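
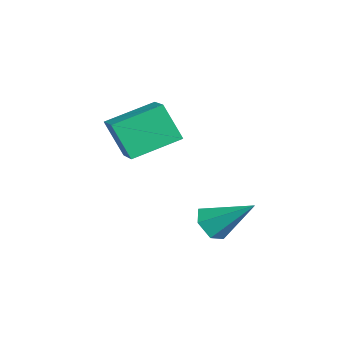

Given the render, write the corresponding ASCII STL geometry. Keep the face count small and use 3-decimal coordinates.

solid 
facet normal -0.939 -0.062 -0.339
outer loop
vertex -2.785 -3.308 -1.012
vertex -3.168 -1.332 -0.315
vertex -2.264 -2.657 -2.573
endloop
endfacet
facet normal 0.179 -0.928 -0.327
outer loop
vertex -0.912 -2.568 -2.085
vertex -2.785 -3.308 -1.012
vertex -2.264 -2.657 -2.573
endloop
endfacet
facet normal -0.939 -0.062 -0.339
outer loop
vertex -2.264 -2.657 -2.573
vertex -3.168 -1.332 -0.315
vertex -2.646 -0.681 -1.877
endloop
endfacet
facet normal 0.294 0.368 -0.882
outer loop
vertex -2.646 -0.681 -1.877
vertex -0.912 -2.568 -2.085
vertex -2.264 -2.657 -2.573
endloop
endfacet
facet normal -0.294 -0.368 0.882
outer loop
vertex -2.785 -3.308 -1.012
vertex -1.816 -1.243 0.173
vertex -3.168 -1.332 -0.315
endloop
endfacet
facet normal 0.179 -0.928 -0.327
outer loop
vertex -1.434 -3.219 -0.523
vertex -2.785 -3.308 -1.012
vertex -0.912 -2.568 -2.085
endloop
endfacet
facet normal -0.295 -0.368 0.882
outer loop
vertex -1.434 -3.219 -0.523
vertex -1.816 -1.243 0.173
vertex -2.785 -3.308 -1.012
endloop
endfacet
facet normal -0.179 0.928 0.327
outer loop
vertex -3.168 -1.332 -0.315
vertex -1.816 -1.243 0.173
vertex -2.646 -0.681 -1.877
endloop
endfacet
facet normal 0.295 0.368 -0.882
outer loop
vertex -1.295 -0.592 -1.388
vertex -0.912 -2.568 -2.085
vertex -2.646 -0.681 -1.877
endloop
endfacet
facet normal -0.179 0.928 0.327
outer loop
vertex -2.646 -0.681 -1.877
vertex -1.816 -1.243 0.173
vertex -1.295 -0.592 -1.388
endloop
endfacet
facet normal 0.939 0.062 0.340
outer loop
vertex -1.295 -0.592 -1.388
vertex -1.434 -3.219 -0.523
vertex -0.912 -2.568 -2.085
endloop
endfacet
facet normal 0.939 0.062 0.339
outer loop
vertex -1.816 -1.243 0.173
vertex -1.434 -3.219 -0.523
vertex -1.295 -0.592 -1.388
endloop
endfacet
facet normal -0.368 -0.703 -0.609
outer loop
vertex 2.43 0.185 -4.618
vertex 2.132 -0.213 -3.979
vertex 1.682 0.347 -4.353
endloop
endfacet
facet normal 0.020 0.877 -0.481
outer loop
vertex 2.43 0.185 -4.618
vertex 1.682 0.347 -4.353
vertex 2.868 1.193 -2.761
endloop
endfacet
facet normal -0.368 -0.703 -0.609
outer loop
vertex 1.682 0.347 -4.353
vertex 2.132 -0.213 -3.979
vertex 1.384 -0.051 -3.714
endloop
endfacet
facet normal -0.684 0.718 0.128
outer loop
vertex 1.682 0.347 -4.353
vertex 1.384 -0.051 -3.714
vertex 2.868 1.193 -2.761
endloop
endfacet
facet normal -0.368 -0.703 -0.609
outer loop
vertex 1.384 -0.051 -3.714
vertex 2.132 -0.213 -3.979
vertex 1.834 -0.611 -3.339
endloop
endfacet
facet normal -0.582 0.074 0.810
outer loop
vertex 1.384 -0.051 -3.714
vertex 1.834 -0.611 -3.339
vertex 2.868 1.193 -2.761
endloop
endfacet
facet normal -0.368 -0.703 -0.609
outer loop
vertex 1.834 -0.611 -3.339
vertex 2.132 -0.213 -3.979
vertex 2.582 -0.773 -3.604
endloop
endfacet
facet normal 0.224 -0.411 0.884
outer loop
vertex 1.834 -0.611 -3.339
vertex 2.582 -0.773 -3.604
vertex 2.868 1.193 -2.761
endloop
endfacet
facet normal -0.368 -0.703 -0.609
outer loop
vertex 2.582 -0.773 -3.604
vertex 2.132 -0.213 -3.979
vertex 2.88 -0.375 -4.244
endloop
endfacet
facet normal 0.928 -0.253 0.275
outer loop
vertex 2.582 -0.773 -3.604
vertex 2.88 -0.375 -4.244
vertex 2.868 1.193 -2.761
endloop
endfacet
facet normal -0.368 -0.703 -0.609
outer loop
vertex 2.88 -0.375 -4.244
vertex 2.132 -0.213 -3.979
vertex 2.43 0.185 -4.618
endloop
endfacet
facet normal 0.825 0.391 -0.407
outer loop
vertex 2.88 -0.375 -4.244
vertex 2.43 0.185 -4.618
vertex 2.868 1.193 -2.761
endloop
endfacet

endsolid


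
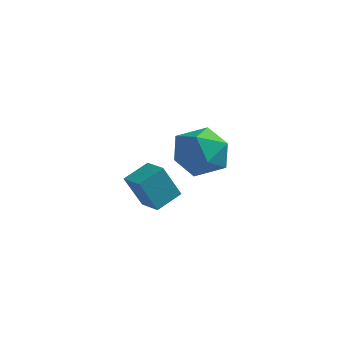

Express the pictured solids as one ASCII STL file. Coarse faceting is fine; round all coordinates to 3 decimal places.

solid 
facet normal -0.994 0.093 0.059
outer loop
vertex 1.908 2.638 -3.027
vertex 1.77 1.569 -3.663
vertex 1.842 1.549 -2.414
endloop
endfacet
facet normal -0.677 0.392 0.623
outer loop
vertex 1.908 2.638 -3.027
vertex 1.842 1.549 -2.414
vertex 2.671 2.417 -2.06
endloop
endfacet
facet normal -0.228 0.894 0.385
outer loop
vertex 1.908 2.638 -3.027
vertex 2.671 2.417 -2.06
vertex 3.112 2.973 -3.091
endloop
endfacet
facet normal -0.269 0.906 -0.328
outer loop
vertex 1.908 2.638 -3.027
vertex 3.112 2.973 -3.091
vertex 2.555 2.449 -4.081
endloop
endfacet
facet normal -0.742 0.411 -0.529
outer loop
vertex 1.908 2.638 -3.027
vertex 2.555 2.449 -4.081
vertex 1.77 1.569 -3.663
endloop
endfacet
facet normal -0.290 -0.111 0.951
outer loop
vertex 2.671 2.417 -2.06
vertex 1.842 1.549 -2.414
vertex 3.005 1.211 -2.099
endloop
endfacet
facet normal -0.804 -0.594 0.037
outer loop
vertex 1.842 1.549 -2.414
vertex 1.77 1.569 -3.663
vertex 2.448 0.687 -3.089
endloop
endfacet
facet normal -0.397 -0.080 -0.914
outer loop
vertex 1.77 1.569 -3.663
vertex 2.555 2.449 -4.081
vertex 2.889 1.243 -4.12
endloop
endfacet
facet normal 0.369 0.720 -0.588
outer loop
vertex 2.555 2.449 -4.081
vertex 3.112 2.973 -3.091
vertex 3.718 2.111 -3.766
endloop
endfacet
facet normal 0.435 0.702 0.564
outer loop
vertex 3.112 2.973 -3.091
vertex 2.671 2.417 -2.06
vertex 3.79 2.091 -2.517
endloop
endfacet
facet normal 0.269 -0.906 0.328
outer loop
vertex 3.652 1.022 -3.153
vertex 3.005 1.211 -2.099
vertex 2.448 0.687 -3.089
endloop
endfacet
facet normal 0.228 -0.894 -0.385
outer loop
vertex 3.652 1.022 -3.153
vertex 2.448 0.687 -3.089
vertex 2.889 1.243 -4.12
endloop
endfacet
facet normal 0.677 -0.392 -0.623
outer loop
vertex 3.652 1.022 -3.153
vertex 2.889 1.243 -4.12
vertex 3.718 2.111 -3.766
endloop
endfacet
facet normal 0.994 -0.093 -0.059
outer loop
vertex 3.652 1.022 -3.153
vertex 3.718 2.111 -3.766
vertex 3.79 2.091 -2.517
endloop
endfacet
facet normal 0.742 -0.411 0.529
outer loop
vertex 3.652 1.022 -3.153
vertex 3.79 2.091 -2.517
vertex 3.005 1.211 -2.099
endloop
endfacet
facet normal -0.369 -0.720 0.588
outer loop
vertex 2.448 0.687 -3.089
vertex 3.005 1.211 -2.099
vertex 1.842 1.549 -2.414
endloop
endfacet
facet normal -0.435 -0.702 -0.564
outer loop
vertex 2.889 1.243 -4.12
vertex 2.448 0.687 -3.089
vertex 1.77 1.569 -3.663
endloop
endfacet
facet normal 0.290 0.111 -0.951
outer loop
vertex 3.718 2.111 -3.766
vertex 2.889 1.243 -4.12
vertex 2.555 2.449 -4.081
endloop
endfacet
facet normal 0.804 0.594 -0.037
outer loop
vertex 3.79 2.091 -2.517
vertex 3.718 2.111 -3.766
vertex 3.112 2.973 -3.091
endloop
endfacet
facet normal 0.397 0.080 0.914
outer loop
vertex 3.005 1.211 -2.099
vertex 3.79 2.091 -2.517
vertex 2.671 2.417 -2.06
endloop
endfacet
facet normal -0.941 0.330 -0.071
outer loop
vertex 2.714 -2.705 -2.952
vertex 3.019 -1.724 -2.436
vertex 3.037 -2.079 -4.333
endloop
endfacet
facet normal -0.265 -0.853 -0.449
outer loop
vertex 3.941 -2.396 -4.264
vertex 2.714 -2.705 -2.952
vertex 3.037 -2.079 -4.333
endloop
endfacet
facet normal -0.941 0.330 -0.071
outer loop
vertex 3.037 -2.079 -4.333
vertex 3.019 -1.724 -2.436
vertex 3.342 -1.098 -3.816
endloop
endfacet
facet normal 0.210 0.404 -0.890
outer loop
vertex 3.342 -1.098 -3.816
vertex 3.941 -2.396 -4.264
vertex 3.037 -2.079 -4.333
endloop
endfacet
facet normal -0.209 -0.403 0.891
outer loop
vertex 2.714 -2.705 -2.952
vertex 3.923 -2.041 -2.367
vertex 3.019 -1.724 -2.436
endloop
endfacet
facet normal -0.265 -0.853 -0.449
outer loop
vertex 3.618 -3.022 -2.884
vertex 2.714 -2.705 -2.952
vertex 3.941 -2.396 -4.264
endloop
endfacet
facet normal -0.209 -0.404 0.890
outer loop
vertex 3.618 -3.022 -2.884
vertex 3.923 -2.041 -2.367
vertex 2.714 -2.705 -2.952
endloop
endfacet
facet normal 0.265 0.853 0.449
outer loop
vertex 3.019 -1.724 -2.436
vertex 3.923 -2.041 -2.367
vertex 3.342 -1.098 -3.816
endloop
endfacet
facet normal 0.209 0.404 -0.891
outer loop
vertex 4.246 -1.415 -3.748
vertex 3.941 -2.396 -4.264
vertex 3.342 -1.098 -3.816
endloop
endfacet
facet normal 0.265 0.853 0.449
outer loop
vertex 3.342 -1.098 -3.816
vertex 3.923 -2.041 -2.367
vertex 4.246 -1.415 -3.748
endloop
endfacet
facet normal 0.941 -0.330 0.071
outer loop
vertex 4.246 -1.415 -3.748
vertex 3.618 -3.022 -2.884
vertex 3.941 -2.396 -4.264
endloop
endfacet
facet normal 0.941 -0.330 0.071
outer loop
vertex 3.923 -2.041 -2.367
vertex 3.618 -3.022 -2.884
vertex 4.246 -1.415 -3.748
endloop
endfacet

endsolid


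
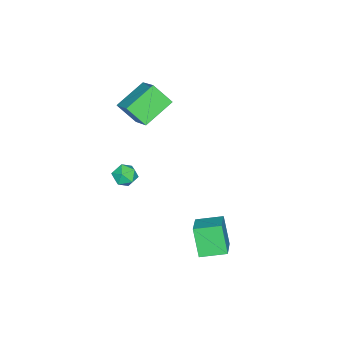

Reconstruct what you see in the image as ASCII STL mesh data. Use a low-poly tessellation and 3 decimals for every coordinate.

solid 
facet normal -0.099 0.979 0.179
outer loop
vertex 0.819 -2.97 -1.407
vertex 1.035 -3.083 -0.668
vertex 1.571 -2.93 -1.211
endloop
endfacet
facet normal 0.085 0.861 -0.501
outer loop
vertex 0.819 -2.97 -1.407
vertex 1.571 -2.93 -1.211
vertex 1.359 -3.291 -1.867
endloop
endfacet
facet normal -0.414 0.443 -0.795
outer loop
vertex 0.819 -2.97 -1.407
vertex 1.359 -3.291 -1.867
vertex 0.692 -3.667 -1.729
endloop
endfacet
facet normal -0.906 0.302 -0.297
outer loop
vertex 0.819 -2.97 -1.407
vertex 0.692 -3.667 -1.729
vertex 0.492 -3.538 -0.988
endloop
endfacet
facet normal -0.711 0.634 0.305
outer loop
vertex 0.819 -2.97 -1.407
vertex 0.492 -3.538 -0.988
vertex 1.035 -3.083 -0.668
endloop
endfacet
facet normal 0.702 0.503 -0.504
outer loop
vertex 1.359 -3.291 -1.867
vertex 1.571 -2.93 -1.211
vertex 1.908 -3.602 -1.412
endloop
endfacet
facet normal 0.405 0.694 0.595
outer loop
vertex 1.571 -2.93 -1.211
vertex 1.035 -3.083 -0.668
vertex 1.708 -3.473 -0.671
endloop
endfacet
facet normal -0.585 0.136 0.799
outer loop
vertex 1.035 -3.083 -0.668
vertex 0.492 -3.538 -0.988
vertex 1.041 -3.849 -0.533
endloop
endfacet
facet normal -0.900 -0.400 -0.173
outer loop
vertex 0.492 -3.538 -0.988
vertex 0.692 -3.667 -1.729
vertex 0.829 -4.21 -1.189
endloop
endfacet
facet normal -0.105 -0.173 -0.979
outer loop
vertex 0.692 -3.667 -1.729
vertex 1.359 -3.291 -1.867
vertex 1.365 -4.057 -1.732
endloop
endfacet
facet normal 0.906 -0.302 0.297
outer loop
vertex 1.581 -4.17 -0.993
vertex 1.908 -3.602 -1.412
vertex 1.708 -3.473 -0.671
endloop
endfacet
facet normal 0.414 -0.443 0.795
outer loop
vertex 1.581 -4.17 -0.993
vertex 1.708 -3.473 -0.671
vertex 1.041 -3.849 -0.533
endloop
endfacet
facet normal -0.085 -0.861 0.501
outer loop
vertex 1.581 -4.17 -0.993
vertex 1.041 -3.849 -0.533
vertex 0.829 -4.21 -1.189
endloop
endfacet
facet normal 0.099 -0.979 -0.179
outer loop
vertex 1.581 -4.17 -0.993
vertex 0.829 -4.21 -1.189
vertex 1.365 -4.057 -1.732
endloop
endfacet
facet normal 0.711 -0.634 -0.305
outer loop
vertex 1.581 -4.17 -0.993
vertex 1.365 -4.057 -1.732
vertex 1.908 -3.602 -1.412
endloop
endfacet
facet normal 0.900 0.400 0.173
outer loop
vertex 1.708 -3.473 -0.671
vertex 1.908 -3.602 -1.412
vertex 1.571 -2.93 -1.211
endloop
endfacet
facet normal 0.105 0.173 0.979
outer loop
vertex 1.041 -3.849 -0.533
vertex 1.708 -3.473 -0.671
vertex 1.035 -3.083 -0.668
endloop
endfacet
facet normal -0.702 -0.503 0.504
outer loop
vertex 0.829 -4.21 -1.189
vertex 1.041 -3.849 -0.533
vertex 0.492 -3.538 -0.988
endloop
endfacet
facet normal -0.405 -0.694 -0.595
outer loop
vertex 1.365 -4.057 -1.732
vertex 0.829 -4.21 -1.189
vertex 0.692 -3.667 -1.729
endloop
endfacet
facet normal 0.585 -0.136 -0.799
outer loop
vertex 1.908 -3.602 -1.412
vertex 1.365 -4.057 -1.732
vertex 1.359 -3.291 -1.867
endloop
endfacet
facet normal -0.824 0.343 0.451
outer loop
vertex -1.801 -3.439 4.006
vertex -1.966 -2.389 2.905
vertex -2.786 -4.574 3.07
endloop
endfacet
facet normal 0.107 -0.686 0.719
outer loop
vertex -1.114 -5.271 2.155
vertex -1.801 -3.439 4.006
vertex -2.786 -4.574 3.07
endloop
endfacet
facet normal -0.824 0.343 0.451
outer loop
vertex -2.786 -4.574 3.07
vertex -1.966 -2.389 2.905
vertex -2.951 -3.523 1.97
endloop
endfacet
facet normal -0.557 -0.641 -0.529
outer loop
vertex -2.951 -3.523 1.97
vertex -1.114 -5.271 2.155
vertex -2.786 -4.574 3.07
endloop
endfacet
facet normal 0.556 0.641 0.528
outer loop
vertex -1.801 -3.439 4.006
vertex -0.294 -3.086 1.99
vertex -1.966 -2.389 2.905
endloop
endfacet
facet normal 0.107 -0.686 0.719
outer loop
vertex -0.129 -4.137 3.09
vertex -1.801 -3.439 4.006
vertex -1.114 -5.271 2.155
endloop
endfacet
facet normal 0.557 0.641 0.529
outer loop
vertex -0.129 -4.137 3.09
vertex -0.294 -3.086 1.99
vertex -1.801 -3.439 4.006
endloop
endfacet
facet normal -0.107 0.686 -0.719
outer loop
vertex -1.966 -2.389 2.905
vertex -0.294 -3.086 1.99
vertex -2.951 -3.523 1.97
endloop
endfacet
facet normal -0.557 -0.641 -0.528
outer loop
vertex -1.279 -4.221 1.054
vertex -1.114 -5.271 2.155
vertex -2.951 -3.523 1.97
endloop
endfacet
facet normal -0.107 0.686 -0.719
outer loop
vertex -2.951 -3.523 1.97
vertex -0.294 -3.086 1.99
vertex -1.279 -4.221 1.054
endloop
endfacet
facet normal 0.824 -0.344 -0.451
outer loop
vertex -1.279 -4.221 1.054
vertex -0.129 -4.137 3.09
vertex -1.114 -5.271 2.155
endloop
endfacet
facet normal 0.824 -0.343 -0.451
outer loop
vertex -0.294 -3.086 1.99
vertex -0.129 -4.137 3.09
vertex -1.279 -4.221 1.054
endloop
endfacet
facet normal -0.840 -0.337 -0.424
outer loop
vertex 1.961 0.924 -2.358
vertex 1.3 2.219 -2.078
vertex 2.511 1.547 -3.943
endloop
endfacet
facet normal 0.447 -0.875 -0.189
outer loop
vertex 3.94 2.121 -3.222
vertex 1.961 0.924 -2.358
vertex 2.511 1.547 -3.943
endloop
endfacet
facet normal -0.840 -0.338 -0.424
outer loop
vertex 2.511 1.547 -3.943
vertex 1.3 2.219 -2.078
vertex 1.85 2.842 -3.664
endloop
endfacet
facet normal 0.307 0.348 -0.886
outer loop
vertex 1.85 2.842 -3.664
vertex 3.94 2.121 -3.222
vertex 2.511 1.547 -3.943
endloop
endfacet
facet normal -0.307 -0.348 0.886
outer loop
vertex 1.961 0.924 -2.358
vertex 2.729 2.793 -1.357
vertex 1.3 2.219 -2.078
endloop
endfacet
facet normal 0.447 -0.875 -0.189
outer loop
vertex 3.39 1.498 -1.636
vertex 1.961 0.924 -2.358
vertex 3.94 2.121 -3.222
endloop
endfacet
facet normal -0.308 -0.348 0.886
outer loop
vertex 3.39 1.498 -1.636
vertex 2.729 2.793 -1.357
vertex 1.961 0.924 -2.358
endloop
endfacet
facet normal -0.447 0.875 0.189
outer loop
vertex 1.3 2.219 -2.078
vertex 2.729 2.793 -1.357
vertex 1.85 2.842 -3.664
endloop
endfacet
facet normal 0.307 0.348 -0.885
outer loop
vertex 3.279 3.416 -2.942
vertex 3.94 2.121 -3.222
vertex 1.85 2.842 -3.664
endloop
endfacet
facet normal -0.447 0.875 0.189
outer loop
vertex 1.85 2.842 -3.664
vertex 2.729 2.793 -1.357
vertex 3.279 3.416 -2.942
endloop
endfacet
facet normal 0.840 0.337 0.424
outer loop
vertex 3.279 3.416 -2.942
vertex 3.39 1.498 -1.636
vertex 3.94 2.121 -3.222
endloop
endfacet
facet normal 0.840 0.338 0.424
outer loop
vertex 2.729 2.793 -1.357
vertex 3.39 1.498 -1.636
vertex 3.279 3.416 -2.942
endloop
endfacet

endsolid


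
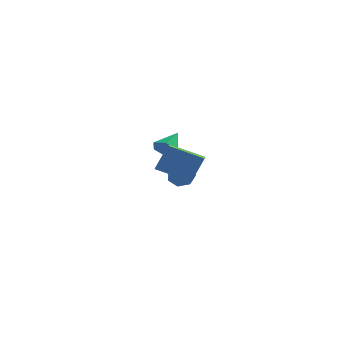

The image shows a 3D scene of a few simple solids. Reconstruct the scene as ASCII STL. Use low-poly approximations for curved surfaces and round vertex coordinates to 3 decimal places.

solid 
facet normal -0.429 -0.302 -0.851
outer loop
vertex -1.124 -2.667 2.101
vertex -0.98 -1.493 1.612
vertex 0.13 -3.031 1.598
endloop
endfacet
facet normal -0.113 -0.917 0.382
outer loop
vertex 0.62 -2.687 2.568
vertex -1.124 -2.667 2.101
vertex 0.13 -3.031 1.598
endloop
endfacet
facet normal -0.429 -0.302 -0.851
outer loop
vertex 0.13 -3.031 1.598
vertex -0.98 -1.493 1.612
vertex 0.275 -1.857 1.108
endloop
endfacet
facet normal 0.896 -0.261 -0.360
outer loop
vertex 0.275 -1.857 1.108
vertex 0.62 -2.687 2.568
vertex 0.13 -3.031 1.598
endloop
endfacet
facet normal -0.896 0.260 0.360
outer loop
vertex -1.124 -2.667 2.101
vertex -0.49 -1.149 2.582
vertex -0.98 -1.493 1.612
endloop
endfacet
facet normal -0.113 -0.917 0.382
outer loop
vertex -0.635 -2.323 3.072
vertex -1.124 -2.667 2.101
vertex 0.62 -2.687 2.568
endloop
endfacet
facet normal -0.896 0.261 0.359
outer loop
vertex -0.635 -2.323 3.072
vertex -0.49 -1.149 2.582
vertex -1.124 -2.667 2.101
endloop
endfacet
facet normal 0.113 0.917 -0.382
outer loop
vertex -0.98 -1.493 1.612
vertex -0.49 -1.149 2.582
vertex 0.275 -1.857 1.108
endloop
endfacet
facet normal 0.896 -0.260 -0.359
outer loop
vertex 0.764 -1.513 2.079
vertex 0.62 -2.687 2.568
vertex 0.275 -1.857 1.108
endloop
endfacet
facet normal 0.113 0.917 -0.382
outer loop
vertex 0.275 -1.857 1.108
vertex -0.49 -1.149 2.582
vertex 0.764 -1.513 2.079
endloop
endfacet
facet normal 0.429 0.302 0.851
outer loop
vertex 0.764 -1.513 2.079
vertex -0.635 -2.323 3.072
vertex 0.62 -2.687 2.568
endloop
endfacet
facet normal 0.429 0.302 0.851
outer loop
vertex -0.49 -1.149 2.582
vertex -0.635 -2.323 3.072
vertex 0.764 -1.513 2.079
endloop
endfacet
facet normal -0.483 -0.736 -0.475
outer loop
vertex -0.152 -0.491 1.652
vertex -0.591 -0.423 1.993
vertex -0.561 -0.134 1.515
endloop
endfacet
facet normal 0.642 0.518 -0.566
outer loop
vertex -0.152 -0.491 1.652
vertex -0.561 -0.134 1.515
vertex -0.089 0.343 2.487
endloop
endfacet
facet normal -0.482 -0.736 -0.475
outer loop
vertex -0.561 -0.134 1.515
vertex -0.591 -0.423 1.993
vertex -1.0 -0.067 1.856
endloop
endfacet
facet normal -0.152 0.914 -0.375
outer loop
vertex -0.561 -0.134 1.515
vertex -1.0 -0.067 1.856
vertex -0.089 0.343 2.487
endloop
endfacet
facet normal -0.483 -0.737 -0.473
outer loop
vertex -1.0 -0.067 1.856
vertex -0.591 -0.423 1.993
vertex -1.03 -0.355 2.335
endloop
endfacet
facet normal -0.589 0.709 0.389
outer loop
vertex -1.0 -0.067 1.856
vertex -1.03 -0.355 2.335
vertex -0.089 0.343 2.487
endloop
endfacet
facet normal -0.483 -0.736 -0.474
outer loop
vertex -1.03 -0.355 2.335
vertex -0.591 -0.423 1.993
vertex -0.62 -0.712 2.472
endloop
endfacet
facet normal -0.233 0.104 0.967
outer loop
vertex -1.03 -0.355 2.335
vertex -0.62 -0.712 2.472
vertex -0.089 0.343 2.487
endloop
endfacet
facet normal -0.482 -0.737 -0.474
outer loop
vertex -0.62 -0.712 2.472
vertex -0.591 -0.423 1.993
vertex -0.181 -0.78 2.131
endloop
endfacet
facet normal 0.558 -0.292 0.777
outer loop
vertex -0.62 -0.712 2.472
vertex -0.181 -0.78 2.131
vertex -0.089 0.343 2.487
endloop
endfacet
facet normal -0.482 -0.737 -0.474
outer loop
vertex -0.181 -0.78 2.131
vertex -0.591 -0.423 1.993
vertex -0.152 -0.491 1.652
endloop
endfacet
facet normal 0.996 -0.085 0.009
outer loop
vertex -0.181 -0.78 2.131
vertex -0.152 -0.491 1.652
vertex -0.089 0.343 2.487
endloop
endfacet
facet normal 0.237 0.735 -0.636
outer loop
vertex 0.525 2.405 -1.249
vertex 0.216 2.771 -0.941
vertex 0.768 2.639 -0.888
endloop
endfacet
facet normal 0.681 -0.732 0.016
outer loop
vertex 0.525 2.405 -1.249
vertex 0.768 2.639 -0.888
vertex -0.076 1.869 -0.159
endloop
endfacet
facet normal 0.237 0.734 -0.636
outer loop
vertex 0.768 2.639 -0.888
vertex 0.216 2.771 -0.941
vertex 0.595 2.973 -0.567
endloop
endfacet
facet normal 0.745 -0.220 0.630
outer loop
vertex 0.768 2.639 -0.888
vertex 0.595 2.973 -0.567
vertex -0.076 1.869 -0.159
endloop
endfacet
facet normal 0.238 0.733 -0.637
outer loop
vertex 0.595 2.973 -0.567
vertex 0.216 2.771 -0.941
vertex 0.137 3.156 -0.528
endloop
endfacet
facet normal 0.179 0.244 0.953
outer loop
vertex 0.595 2.973 -0.567
vertex 0.137 3.156 -0.528
vertex -0.076 1.869 -0.159
endloop
endfacet
facet normal 0.237 0.733 -0.638
outer loop
vertex 0.137 3.156 -0.528
vertex 0.216 2.771 -0.941
vertex -0.262 3.048 -0.8
endloop
endfacet
facet normal -0.591 0.311 0.744
outer loop
vertex 0.137 3.156 -0.528
vertex -0.262 3.048 -0.8
vertex -0.076 1.869 -0.159
endloop
endfacet
facet normal 0.238 0.735 -0.635
outer loop
vertex -0.262 3.048 -0.8
vertex 0.216 2.771 -0.941
vertex -0.301 2.733 -1.179
endloop
endfacet
facet normal -0.985 -0.069 0.159
outer loop
vertex -0.262 3.048 -0.8
vertex -0.301 2.733 -1.179
vertex -0.076 1.869 -0.159
endloop
endfacet
facet normal 0.239 0.734 -0.636
outer loop
vertex -0.301 2.733 -1.179
vertex 0.216 2.771 -0.941
vertex 0.049 2.446 -1.379
endloop
endfacet
facet normal -0.706 -0.610 -0.361
outer loop
vertex -0.301 2.733 -1.179
vertex 0.049 2.446 -1.379
vertex -0.076 1.869 -0.159
endloop
endfacet
facet normal 0.237 0.735 -0.636
outer loop
vertex 0.049 2.446 -1.379
vertex 0.216 2.771 -0.941
vertex 0.525 2.405 -1.249
endloop
endfacet
facet normal 0.038 -0.905 -0.424
outer loop
vertex 0.049 2.446 -1.379
vertex 0.525 2.405 -1.249
vertex -0.076 1.869 -0.159
endloop
endfacet

endsolid


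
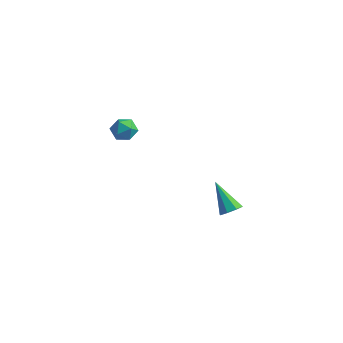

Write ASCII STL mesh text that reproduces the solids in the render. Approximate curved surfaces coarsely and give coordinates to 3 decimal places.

solid 
facet normal 0.654 -0.245 -0.716
outer loop
vertex 4.614 -0.78 -0.858
vertex 4.219 -0.593 -1.283
vertex 4.667 -0.328 -0.964
endloop
endfacet
facet normal 0.510 0.139 0.849
outer loop
vertex 4.614 -0.78 -0.858
vertex 4.667 -0.328 -0.964
vertex 3.081 -0.167 -0.037
endloop
endfacet
facet normal 0.654 -0.244 -0.716
outer loop
vertex 4.667 -0.328 -0.964
vertex 4.219 -0.593 -1.283
vertex 4.457 -0.031 -1.257
endloop
endfacet
facet normal 0.377 0.772 0.512
outer loop
vertex 4.667 -0.328 -0.964
vertex 4.457 -0.031 -1.257
vertex 3.081 -0.167 -0.037
endloop
endfacet
facet normal 0.654 -0.244 -0.716
outer loop
vertex 4.457 -0.031 -1.257
vertex 4.219 -0.593 -1.283
vertex 4.108 -0.063 -1.565
endloop
endfacet
facet normal -0.095 0.995 0.004
outer loop
vertex 4.457 -0.031 -1.257
vertex 4.108 -0.063 -1.565
vertex 3.081 -0.167 -0.037
endloop
endfacet
facet normal 0.654 -0.244 -0.716
outer loop
vertex 4.108 -0.063 -1.565
vertex 4.219 -0.593 -1.283
vertex 3.824 -0.405 -1.708
endloop
endfacet
facet normal -0.629 0.680 -0.377
outer loop
vertex 4.108 -0.063 -1.565
vertex 3.824 -0.405 -1.708
vertex 3.081 -0.167 -0.037
endloop
endfacet
facet normal 0.654 -0.245 -0.716
outer loop
vertex 3.824 -0.405 -1.708
vertex 4.219 -0.593 -1.283
vertex 3.771 -0.857 -1.602
endloop
endfacet
facet normal -0.913 0.011 -0.408
outer loop
vertex 3.824 -0.405 -1.708
vertex 3.771 -0.857 -1.602
vertex 3.081 -0.167 -0.037
endloop
endfacet
facet normal 0.654 -0.244 -0.716
outer loop
vertex 3.771 -0.857 -1.602
vertex 4.219 -0.593 -1.283
vertex 3.981 -1.154 -1.309
endloop
endfacet
facet normal -0.781 -0.621 -0.070
outer loop
vertex 3.771 -0.857 -1.602
vertex 3.981 -1.154 -1.309
vertex 3.081 -0.167 -0.037
endloop
endfacet
facet normal 0.654 -0.244 -0.716
outer loop
vertex 3.981 -1.154 -1.309
vertex 4.219 -0.593 -1.283
vertex 4.33 -1.122 -1.001
endloop
endfacet
facet normal -0.308 -0.845 0.437
outer loop
vertex 3.981 -1.154 -1.309
vertex 4.33 -1.122 -1.001
vertex 3.081 -0.167 -0.037
endloop
endfacet
facet normal 0.654 -0.244 -0.716
outer loop
vertex 4.33 -1.122 -1.001
vertex 4.219 -0.593 -1.283
vertex 4.614 -0.78 -0.858
endloop
endfacet
facet normal 0.226 -0.530 0.818
outer loop
vertex 4.33 -1.122 -1.001
vertex 4.614 -0.78 -0.858
vertex 3.081 -0.167 -0.037
endloop
endfacet
facet normal -0.321 0.324 0.890
outer loop
vertex -3.123 1.017 0.972
vertex -2.736 0.499 1.3
vertex -2.438 1.148 1.171
endloop
endfacet
facet normal -0.287 0.861 0.421
outer loop
vertex -3.123 1.017 0.972
vertex -2.438 1.148 1.171
vertex -2.68 1.381 0.529
endloop
endfacet
facet normal -0.705 0.696 -0.133
outer loop
vertex -3.123 1.017 0.972
vertex -2.68 1.381 0.529
vertex -3.127 0.877 0.26
endloop
endfacet
facet normal -0.998 0.059 -0.006
outer loop
vertex -3.123 1.017 0.972
vertex -3.127 0.877 0.26
vertex -3.162 0.332 0.737
endloop
endfacet
facet normal -0.760 -0.172 0.626
outer loop
vertex -3.123 1.017 0.972
vertex -3.162 0.332 0.737
vertex -2.736 0.499 1.3
endloop
endfacet
facet normal 0.385 0.904 0.183
outer loop
vertex -2.68 1.381 0.529
vertex -2.438 1.148 1.171
vertex -2.018 1.088 0.583
endloop
endfacet
facet normal 0.329 0.036 0.944
outer loop
vertex -2.438 1.148 1.171
vertex -2.736 0.499 1.3
vertex -2.053 0.543 1.06
endloop
endfacet
facet normal -0.382 -0.767 0.516
outer loop
vertex -2.736 0.499 1.3
vertex -3.162 0.332 0.737
vertex -2.5 0.039 0.791
endloop
endfacet
facet normal -0.766 -0.395 -0.507
outer loop
vertex -3.162 0.332 0.737
vertex -3.127 0.877 0.26
vertex -2.742 0.272 0.149
endloop
endfacet
facet normal -0.291 0.639 -0.712
outer loop
vertex -3.127 0.877 0.26
vertex -2.68 1.381 0.529
vertex -2.444 0.921 0.02
endloop
endfacet
facet normal 0.998 -0.059 0.006
outer loop
vertex -2.057 0.403 0.348
vertex -2.018 1.088 0.583
vertex -2.053 0.543 1.06
endloop
endfacet
facet normal 0.705 -0.696 0.133
outer loop
vertex -2.057 0.403 0.348
vertex -2.053 0.543 1.06
vertex -2.5 0.039 0.791
endloop
endfacet
facet normal 0.287 -0.861 -0.421
outer loop
vertex -2.057 0.403 0.348
vertex -2.5 0.039 0.791
vertex -2.742 0.272 0.149
endloop
endfacet
facet normal 0.321 -0.324 -0.890
outer loop
vertex -2.057 0.403 0.348
vertex -2.742 0.272 0.149
vertex -2.444 0.921 0.02
endloop
endfacet
facet normal 0.760 0.172 -0.626
outer loop
vertex -2.057 0.403 0.348
vertex -2.444 0.921 0.02
vertex -2.018 1.088 0.583
endloop
endfacet
facet normal 0.766 0.395 0.507
outer loop
vertex -2.053 0.543 1.06
vertex -2.018 1.088 0.583
vertex -2.438 1.148 1.171
endloop
endfacet
facet normal 0.291 -0.639 0.712
outer loop
vertex -2.5 0.039 0.791
vertex -2.053 0.543 1.06
vertex -2.736 0.499 1.3
endloop
endfacet
facet normal -0.385 -0.904 -0.183
outer loop
vertex -2.742 0.272 0.149
vertex -2.5 0.039 0.791
vertex -3.162 0.332 0.737
endloop
endfacet
facet normal -0.329 -0.036 -0.944
outer loop
vertex -2.444 0.921 0.02
vertex -2.742 0.272 0.149
vertex -3.127 0.877 0.26
endloop
endfacet
facet normal 0.382 0.767 -0.516
outer loop
vertex -2.018 1.088 0.583
vertex -2.444 0.921 0.02
vertex -2.68 1.381 0.529
endloop
endfacet

endsolid


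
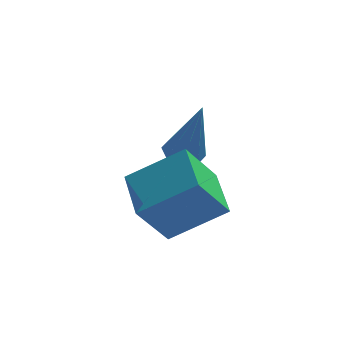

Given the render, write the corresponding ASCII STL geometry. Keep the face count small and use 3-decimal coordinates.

solid 
facet normal -0.227 0.211 -0.951
outer loop
vertex -0.801 -0.576 -0.209
vertex -1.261 -0.976 -0.188
vertex -1.201 -0.38 -0.07
endloop
endfacet
facet normal 0.505 0.799 0.327
outer loop
vertex -0.801 -0.576 -0.209
vertex -1.201 -0.38 -0.07
vertex -0.779 -1.424 1.828
endloop
endfacet
facet normal -0.229 0.211 -0.950
outer loop
vertex -1.201 -0.38 -0.07
vertex -1.261 -0.976 -0.188
vertex -1.637 -0.534 0.001
endloop
endfacet
facet normal -0.213 0.835 0.507
outer loop
vertex -1.201 -0.38 -0.07
vertex -1.637 -0.534 0.001
vertex -0.779 -1.424 1.828
endloop
endfacet
facet normal -0.229 0.212 -0.950
outer loop
vertex -1.637 -0.534 0.001
vertex -1.261 -0.976 -0.188
vertex -1.852 -0.946 -0.039
endloop
endfacet
facet normal -0.770 0.350 0.533
outer loop
vertex -1.637 -0.534 0.001
vertex -1.852 -0.946 -0.039
vertex -0.779 -1.424 1.828
endloop
endfacet
facet normal -0.229 0.211 -0.950
outer loop
vertex -1.852 -0.946 -0.039
vertex -1.261 -0.976 -0.188
vertex -1.722 -1.376 -0.166
endloop
endfacet
facet normal -0.843 -0.370 0.390
outer loop
vertex -1.852 -0.946 -0.039
vertex -1.722 -1.376 -0.166
vertex -0.779 -1.424 1.828
endloop
endfacet
facet normal -0.229 0.212 -0.950
outer loop
vertex -1.722 -1.376 -0.166
vertex -1.261 -0.976 -0.188
vertex -1.321 -1.571 -0.306
endloop
endfacet
facet normal -0.386 -0.909 0.161
outer loop
vertex -1.722 -1.376 -0.166
vertex -1.321 -1.571 -0.306
vertex -0.779 -1.424 1.828
endloop
endfacet
facet normal -0.227 0.211 -0.951
outer loop
vertex -1.321 -1.571 -0.306
vertex -1.261 -0.976 -0.188
vertex -0.886 -1.418 -0.376
endloop
endfacet
facet normal 0.329 -0.944 -0.019
outer loop
vertex -1.321 -1.571 -0.306
vertex -0.886 -1.418 -0.376
vertex -0.779 -1.424 1.828
endloop
endfacet
facet normal -0.227 0.211 -0.951
outer loop
vertex -0.886 -1.418 -0.376
vertex -1.261 -0.976 -0.188
vertex -0.67 -1.006 -0.336
endloop
endfacet
facet normal 0.887 -0.460 -0.044
outer loop
vertex -0.886 -1.418 -0.376
vertex -0.67 -1.006 -0.336
vertex -0.779 -1.424 1.828
endloop
endfacet
facet normal -0.227 0.212 -0.951
outer loop
vertex -0.67 -1.006 -0.336
vertex -1.261 -0.976 -0.188
vertex -0.801 -0.576 -0.209
endloop
endfacet
facet normal 0.960 0.263 0.099
outer loop
vertex -0.67 -1.006 -0.336
vertex -0.801 -0.576 -0.209
vertex -0.779 -1.424 1.828
endloop
endfacet
facet normal -0.503 -0.275 0.819
outer loop
vertex -0.972 -4.631 1.013
vertex -1.261 -3.123 1.341
vertex -2.525 -4.716 0.03
endloop
endfacet
facet normal 0.184 -0.961 -0.208
outer loop
vertex -1.719 -4.277 -1.281
vertex -0.972 -4.631 1.013
vertex -2.525 -4.716 0.03
endloop
endfacet
facet normal -0.504 -0.274 0.819
outer loop
vertex -2.525 -4.716 0.03
vertex -1.261 -3.123 1.341
vertex -2.814 -3.208 0.357
endloop
endfacet
facet normal -0.844 -0.046 -0.534
outer loop
vertex -2.814 -3.208 0.357
vertex -1.719 -4.277 -1.281
vertex -2.525 -4.716 0.03
endloop
endfacet
facet normal 0.844 0.046 0.534
outer loop
vertex -0.972 -4.631 1.013
vertex -0.455 -2.684 0.03
vertex -1.261 -3.123 1.341
endloop
endfacet
facet normal 0.185 -0.960 -0.208
outer loop
vertex -0.166 -4.192 -0.297
vertex -0.972 -4.631 1.013
vertex -1.719 -4.277 -1.281
endloop
endfacet
facet normal 0.844 0.046 0.535
outer loop
vertex -0.166 -4.192 -0.297
vertex -0.455 -2.684 0.03
vertex -0.972 -4.631 1.013
endloop
endfacet
facet normal -0.184 0.961 0.208
outer loop
vertex -1.261 -3.123 1.341
vertex -0.455 -2.684 0.03
vertex -2.814 -3.208 0.357
endloop
endfacet
facet normal -0.844 -0.045 -0.534
outer loop
vertex -2.008 -2.769 -0.953
vertex -1.719 -4.277 -1.281
vertex -2.814 -3.208 0.357
endloop
endfacet
facet normal -0.184 0.960 0.208
outer loop
vertex -2.814 -3.208 0.357
vertex -0.455 -2.684 0.03
vertex -2.008 -2.769 -0.953
endloop
endfacet
facet normal 0.504 0.275 -0.819
outer loop
vertex -2.008 -2.769 -0.953
vertex -0.166 -4.192 -0.297
vertex -1.719 -4.277 -1.281
endloop
endfacet
facet normal 0.504 0.274 -0.819
outer loop
vertex -0.455 -2.684 0.03
vertex -0.166 -4.192 -0.297
vertex -2.008 -2.769 -0.953
endloop
endfacet

endsolid


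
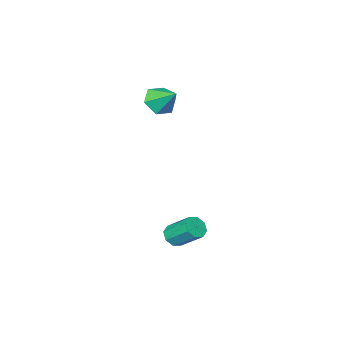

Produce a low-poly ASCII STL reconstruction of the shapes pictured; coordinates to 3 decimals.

solid 
facet normal 0.075 -0.779 -0.622
outer loop
vertex -3.07 -3.984 2.626
vertex -3.699 -4.505 3.203
vertex -4.054 -3.943 2.456
endloop
endfacet
facet normal 0.104 0.918 -0.383
outer loop
vertex -3.07 -3.984 2.626
vertex -4.054 -3.943 2.456
vertex -3.821 -3.235 4.217
endloop
endfacet
facet normal 0.076 -0.779 -0.622
outer loop
vertex -4.054 -3.943 2.456
vertex -3.699 -4.505 3.203
vertex -4.683 -4.465 3.033
endloop
endfacet
facet normal -0.719 0.673 -0.175
outer loop
vertex -4.054 -3.943 2.456
vertex -4.683 -4.465 3.033
vertex -3.821 -3.235 4.217
endloop
endfacet
facet normal 0.076 -0.780 -0.622
outer loop
vertex -4.683 -4.465 3.033
vertex -3.699 -4.505 3.203
vertex -4.328 -5.026 3.78
endloop
endfacet
facet normal -0.858 0.121 0.499
outer loop
vertex -4.683 -4.465 3.033
vertex -4.328 -5.026 3.78
vertex -3.821 -3.235 4.217
endloop
endfacet
facet normal 0.075 -0.779 -0.622
outer loop
vertex -4.328 -5.026 3.78
vertex -3.699 -4.505 3.203
vertex -3.343 -5.067 3.95
endloop
endfacet
facet normal -0.175 -0.186 0.967
outer loop
vertex -4.328 -5.026 3.78
vertex -3.343 -5.067 3.95
vertex -3.821 -3.235 4.217
endloop
endfacet
facet normal 0.075 -0.779 -0.622
outer loop
vertex -3.343 -5.067 3.95
vertex -3.699 -4.505 3.203
vertex -2.714 -4.546 3.373
endloop
endfacet
facet normal 0.648 0.058 0.759
outer loop
vertex -3.343 -5.067 3.95
vertex -2.714 -4.546 3.373
vertex -3.821 -3.235 4.217
endloop
endfacet
facet normal 0.075 -0.779 -0.622
outer loop
vertex -2.714 -4.546 3.373
vertex -3.699 -4.505 3.203
vertex -3.07 -3.984 2.626
endloop
endfacet
facet normal 0.787 0.611 0.084
outer loop
vertex -2.714 -4.546 3.373
vertex -3.07 -3.984 2.626
vertex -3.821 -3.235 4.217
endloop
endfacet
facet normal 0.238 -0.727 -0.644
outer loop
vertex -0.559 -0.001 -3.424
vertex -1.113 0.177 -3.83
vertex -0.431 0.372 -3.798
endloop
endfacet
facet normal 0.942 0.012 0.335
outer loop
vertex -0.559 -0.001 -3.424
vertex -0.431 0.372 -3.798
vertex -0.973 1.264 -2.304
endloop
endfacet
facet normal 0.942 0.012 0.335
outer loop
vertex -0.973 1.264 -2.304
vertex -0.431 0.372 -3.798
vertex -0.845 1.637 -2.678
endloop
endfacet
facet normal -0.237 0.727 0.644
outer loop
vertex -0.973 1.264 -2.304
vertex -0.845 1.637 -2.678
vertex -1.527 1.443 -2.71
endloop
endfacet
facet normal 0.238 -0.727 -0.644
outer loop
vertex -0.431 0.372 -3.798
vertex -1.113 0.177 -3.83
vertex -0.703 0.631 -4.191
endloop
endfacet
facet normal 0.832 0.494 -0.250
outer loop
vertex -0.431 0.372 -3.798
vertex -0.703 0.631 -4.191
vertex -0.845 1.637 -2.678
endloop
endfacet
facet normal 0.832 0.494 -0.250
outer loop
vertex -0.845 1.637 -2.678
vertex -0.703 0.631 -4.191
vertex -1.117 1.896 -3.071
endloop
endfacet
facet normal -0.237 0.728 0.644
outer loop
vertex -0.845 1.637 -2.678
vertex -1.117 1.896 -3.071
vertex -1.527 1.443 -2.71
endloop
endfacet
facet normal 0.238 -0.727 -0.644
outer loop
vertex -0.703 0.631 -4.191
vertex -1.113 0.177 -3.83
vertex -1.215 0.624 -4.372
endloop
endfacet
facet normal 0.234 0.686 -0.689
outer loop
vertex -0.703 0.631 -4.191
vertex -1.215 0.624 -4.372
vertex -1.117 1.896 -3.071
endloop
endfacet
facet normal 0.234 0.686 -0.689
outer loop
vertex -1.117 1.896 -3.071
vertex -1.215 0.624 -4.372
vertex -1.629 1.889 -3.252
endloop
endfacet
facet normal -0.237 0.728 0.643
outer loop
vertex -1.117 1.896 -3.071
vertex -1.629 1.889 -3.252
vertex -1.527 1.443 -2.71
endloop
endfacet
facet normal 0.237 -0.727 -0.644
outer loop
vertex -1.215 0.624 -4.372
vertex -1.113 0.177 -3.83
vertex -1.667 0.356 -4.236
endloop
endfacet
facet normal -0.500 0.477 -0.723
outer loop
vertex -1.215 0.624 -4.372
vertex -1.667 0.356 -4.236
vertex -1.629 1.889 -3.252
endloop
endfacet
facet normal -0.500 0.477 -0.723
outer loop
vertex -1.629 1.889 -3.252
vertex -1.667 0.356 -4.236
vertex -2.081 1.621 -3.116
endloop
endfacet
facet normal -0.238 0.728 0.643
outer loop
vertex -1.629 1.889 -3.252
vertex -2.081 1.621 -3.116
vertex -1.527 1.443 -2.71
endloop
endfacet
facet normal 0.237 -0.727 -0.644
outer loop
vertex -1.667 0.356 -4.236
vertex -1.113 0.177 -3.83
vertex -1.795 -0.017 -3.862
endloop
endfacet
facet normal -0.942 -0.012 -0.335
outer loop
vertex -1.667 0.356 -4.236
vertex -1.795 -0.017 -3.862
vertex -2.081 1.621 -3.116
endloop
endfacet
facet normal -0.942 -0.012 -0.335
outer loop
vertex -2.081 1.621 -3.116
vertex -1.795 -0.017 -3.862
vertex -2.209 1.248 -2.742
endloop
endfacet
facet normal -0.238 0.727 0.644
outer loop
vertex -2.081 1.621 -3.116
vertex -2.209 1.248 -2.742
vertex -1.527 1.443 -2.71
endloop
endfacet
facet normal 0.237 -0.728 -0.644
outer loop
vertex -1.795 -0.017 -3.862
vertex -1.113 0.177 -3.83
vertex -1.523 -0.276 -3.469
endloop
endfacet
facet normal -0.832 -0.494 0.250
outer loop
vertex -1.795 -0.017 -3.862
vertex -1.523 -0.276 -3.469
vertex -2.209 1.248 -2.742
endloop
endfacet
facet normal -0.832 -0.494 0.250
outer loop
vertex -2.209 1.248 -2.742
vertex -1.523 -0.276 -3.469
vertex -1.937 0.989 -2.349
endloop
endfacet
facet normal -0.238 0.727 0.644
outer loop
vertex -2.209 1.248 -2.742
vertex -1.937 0.989 -2.349
vertex -1.527 1.443 -2.71
endloop
endfacet
facet normal 0.237 -0.728 -0.643
outer loop
vertex -1.523 -0.276 -3.469
vertex -1.113 0.177 -3.83
vertex -1.011 -0.269 -3.288
endloop
endfacet
facet normal -0.234 -0.686 0.689
outer loop
vertex -1.523 -0.276 -3.469
vertex -1.011 -0.269 -3.288
vertex -1.937 0.989 -2.349
endloop
endfacet
facet normal -0.234 -0.686 0.689
outer loop
vertex -1.937 0.989 -2.349
vertex -1.011 -0.269 -3.288
vertex -1.425 0.996 -2.168
endloop
endfacet
facet normal -0.238 0.727 0.644
outer loop
vertex -1.937 0.989 -2.349
vertex -1.425 0.996 -2.168
vertex -1.527 1.443 -2.71
endloop
endfacet
facet normal 0.238 -0.728 -0.643
outer loop
vertex -1.011 -0.269 -3.288
vertex -1.113 0.177 -3.83
vertex -0.559 -0.001 -3.424
endloop
endfacet
facet normal 0.500 -0.477 0.723
outer loop
vertex -1.011 -0.269 -3.288
vertex -0.559 -0.001 -3.424
vertex -1.425 0.996 -2.168
endloop
endfacet
facet normal 0.500 -0.477 0.723
outer loop
vertex -1.425 0.996 -2.168
vertex -0.559 -0.001 -3.424
vertex -0.973 1.264 -2.304
endloop
endfacet
facet normal -0.237 0.727 0.644
outer loop
vertex -1.425 0.996 -2.168
vertex -0.973 1.264 -2.304
vertex -1.527 1.443 -2.71
endloop
endfacet

endsolid


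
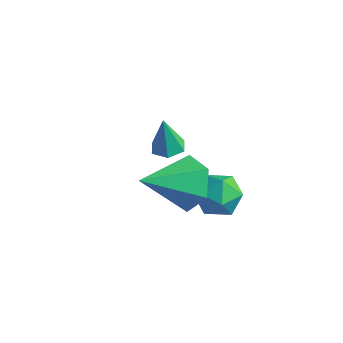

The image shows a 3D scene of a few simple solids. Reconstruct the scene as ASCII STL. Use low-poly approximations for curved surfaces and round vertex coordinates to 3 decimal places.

solid 
facet normal -0.430 -0.207 0.879
outer loop
vertex 0.388 0.719 -0.51
vertex 0.665 0.037 -0.535
vertex 1.05 0.579 -0.219
endloop
endfacet
facet normal -0.264 0.486 0.833
outer loop
vertex 0.388 0.719 -0.51
vertex 1.05 0.579 -0.219
vertex 0.942 1.193 -0.611
endloop
endfacet
facet normal -0.599 0.756 0.264
outer loop
vertex 0.388 0.719 -0.51
vertex 0.942 1.193 -0.611
vertex 0.49 1.03 -1.169
endloop
endfacet
facet normal -0.972 0.230 -0.042
outer loop
vertex 0.388 0.719 -0.51
vertex 0.49 1.03 -1.169
vertex 0.319 0.316 -1.122
endloop
endfacet
facet normal -0.868 -0.365 0.338
outer loop
vertex 0.388 0.719 -0.51
vertex 0.319 0.316 -1.122
vertex 0.665 0.037 -0.535
endloop
endfacet
facet normal 0.439 0.537 0.720
outer loop
vertex 0.942 1.193 -0.611
vertex 1.05 0.579 -0.219
vertex 1.561 0.804 -0.698
endloop
endfacet
facet normal 0.170 -0.584 0.794
outer loop
vertex 1.05 0.579 -0.219
vertex 0.665 0.037 -0.535
vertex 1.39 0.09 -0.651
endloop
endfacet
facet normal -0.538 -0.839 -0.081
outer loop
vertex 0.665 0.037 -0.535
vertex 0.319 0.316 -1.122
vertex 0.938 -0.073 -1.209
endloop
endfacet
facet normal -0.707 0.124 -0.696
outer loop
vertex 0.319 0.316 -1.122
vertex 0.49 1.03 -1.169
vertex 0.83 0.541 -1.601
endloop
endfacet
facet normal -0.103 0.974 -0.201
outer loop
vertex 0.49 1.03 -1.169
vertex 0.942 1.193 -0.611
vertex 1.215 1.083 -1.285
endloop
endfacet
facet normal 0.972 -0.230 0.042
outer loop
vertex 1.492 0.401 -1.31
vertex 1.561 0.804 -0.698
vertex 1.39 0.09 -0.651
endloop
endfacet
facet normal 0.599 -0.756 -0.264
outer loop
vertex 1.492 0.401 -1.31
vertex 1.39 0.09 -0.651
vertex 0.938 -0.073 -1.209
endloop
endfacet
facet normal 0.264 -0.486 -0.833
outer loop
vertex 1.492 0.401 -1.31
vertex 0.938 -0.073 -1.209
vertex 0.83 0.541 -1.601
endloop
endfacet
facet normal 0.430 0.207 -0.879
outer loop
vertex 1.492 0.401 -1.31
vertex 0.83 0.541 -1.601
vertex 1.215 1.083 -1.285
endloop
endfacet
facet normal 0.868 0.365 -0.338
outer loop
vertex 1.492 0.401 -1.31
vertex 1.215 1.083 -1.285
vertex 1.561 0.804 -0.698
endloop
endfacet
facet normal 0.707 -0.124 0.696
outer loop
vertex 1.39 0.09 -0.651
vertex 1.561 0.804 -0.698
vertex 1.05 0.579 -0.219
endloop
endfacet
facet normal 0.103 -0.974 0.201
outer loop
vertex 0.938 -0.073 -1.209
vertex 1.39 0.09 -0.651
vertex 0.665 0.037 -0.535
endloop
endfacet
facet normal -0.439 -0.537 -0.720
outer loop
vertex 0.83 0.541 -1.601
vertex 0.938 -0.073 -1.209
vertex 0.319 0.316 -1.122
endloop
endfacet
facet normal -0.170 0.584 -0.794
outer loop
vertex 1.215 1.083 -1.285
vertex 0.83 0.541 -1.601
vertex 0.49 1.03 -1.169
endloop
endfacet
facet normal 0.538 0.839 0.081
outer loop
vertex 1.561 0.804 -0.698
vertex 1.215 1.083 -1.285
vertex 0.942 1.193 -0.611
endloop
endfacet
facet normal 0.340 0.779 -0.527
outer loop
vertex 0.964 0.056 0.705
vertex 0.52 -0.214 0.019
vertex 0.156 0.325 0.582
endloop
endfacet
facet normal -0.087 0.187 0.978
outer loop
vertex 0.964 0.056 0.705
vertex 0.156 0.325 0.582
vertex -0.06 -1.546 0.921
endloop
endfacet
facet normal 0.339 0.779 -0.527
outer loop
vertex 0.156 0.325 0.582
vertex 0.52 -0.214 0.019
vertex -0.288 0.055 -0.103
endloop
endfacet
facet normal -0.856 0.186 0.482
outer loop
vertex 0.156 0.325 0.582
vertex -0.288 0.055 -0.103
vertex -0.06 -1.546 0.921
endloop
endfacet
facet normal 0.339 0.779 -0.527
outer loop
vertex -0.288 0.055 -0.103
vertex 0.52 -0.214 0.019
vertex 0.076 -0.484 -0.666
endloop
endfacet
facet normal -0.906 -0.312 -0.287
outer loop
vertex -0.288 0.055 -0.103
vertex 0.076 -0.484 -0.666
vertex -0.06 -1.546 0.921
endloop
endfacet
facet normal 0.340 0.779 -0.527
outer loop
vertex 0.076 -0.484 -0.666
vertex 0.52 -0.214 0.019
vertex 0.884 -0.753 -0.543
endloop
endfacet
facet normal -0.185 -0.809 -0.557
outer loop
vertex 0.076 -0.484 -0.666
vertex 0.884 -0.753 -0.543
vertex -0.06 -1.546 0.921
endloop
endfacet
facet normal 0.340 0.779 -0.527
outer loop
vertex 0.884 -0.753 -0.543
vertex 0.52 -0.214 0.019
vertex 1.328 -0.483 0.142
endloop
endfacet
facet normal 0.585 -0.809 -0.061
outer loop
vertex 0.884 -0.753 -0.543
vertex 1.328 -0.483 0.142
vertex -0.06 -1.546 0.921
endloop
endfacet
facet normal 0.340 0.779 -0.527
outer loop
vertex 1.328 -0.483 0.142
vertex 0.52 -0.214 0.019
vertex 0.964 0.056 0.705
endloop
endfacet
facet normal 0.635 -0.310 0.708
outer loop
vertex 1.328 -0.483 0.142
vertex 0.964 0.056 0.705
vertex -0.06 -1.546 0.921
endloop
endfacet
facet normal 0.138 0.009 -0.990
outer loop
vertex -1.667 2.54 -2.286
vertex -2.188 2.476 -2.359
vertex -1.983 2.963 -2.326
endloop
endfacet
facet normal 0.688 0.558 0.465
outer loop
vertex -1.667 2.54 -2.286
vertex -1.983 2.963 -2.326
vertex -2.352 2.464 -1.181
endloop
endfacet
facet normal 0.138 0.009 -0.990
outer loop
vertex -1.983 2.963 -2.326
vertex -2.188 2.476 -2.359
vertex -2.504 2.9 -2.399
endloop
endfacet
facet normal -0.161 0.923 0.350
outer loop
vertex -1.983 2.963 -2.326
vertex -2.504 2.9 -2.399
vertex -2.352 2.464 -1.181
endloop
endfacet
facet normal 0.138 0.009 -0.990
outer loop
vertex -2.504 2.9 -2.399
vertex -2.188 2.476 -2.359
vertex -2.709 2.412 -2.432
endloop
endfacet
facet normal -0.900 0.362 0.242
outer loop
vertex -2.504 2.9 -2.399
vertex -2.709 2.412 -2.432
vertex -2.352 2.464 -1.181
endloop
endfacet
facet normal 0.137 0.011 -0.990
outer loop
vertex -2.709 2.412 -2.432
vertex -2.188 2.476 -2.359
vertex -2.393 1.988 -2.393
endloop
endfacet
facet normal -0.788 -0.564 0.248
outer loop
vertex -2.709 2.412 -2.432
vertex -2.393 1.988 -2.393
vertex -2.352 2.464 -1.181
endloop
endfacet
facet normal 0.137 0.011 -0.990
outer loop
vertex -2.393 1.988 -2.393
vertex -2.188 2.476 -2.359
vertex -1.872 2.052 -2.32
endloop
endfacet
facet normal 0.063 -0.930 0.363
outer loop
vertex -2.393 1.988 -2.393
vertex -1.872 2.052 -2.32
vertex -2.352 2.464 -1.181
endloop
endfacet
facet normal 0.137 0.011 -0.990
outer loop
vertex -1.872 2.052 -2.32
vertex -2.188 2.476 -2.359
vertex -1.667 2.54 -2.286
endloop
endfacet
facet normal 0.801 -0.369 0.471
outer loop
vertex -1.872 2.052 -2.32
vertex -1.667 2.54 -2.286
vertex -2.352 2.464 -1.181
endloop
endfacet

endsolid


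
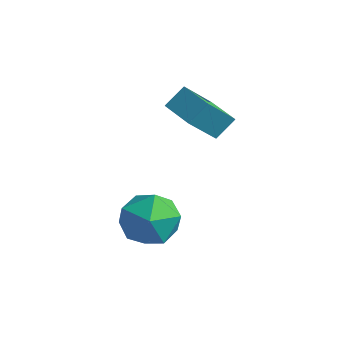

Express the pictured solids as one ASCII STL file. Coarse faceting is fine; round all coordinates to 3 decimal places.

solid 
facet normal -0.977 0.209 0.048
outer loop
vertex 1.411 0.865 2.832
vertex 1.557 1.771 1.869
vertex 1.26 0.29 2.268
endloop
endfacet
facet normal -0.109 -0.681 0.724
outer loop
vertex 2.383 0.049 2.211
vertex 1.411 0.865 2.832
vertex 1.26 0.29 2.268
endloop
endfacet
facet normal -0.977 0.209 0.050
outer loop
vertex 1.26 0.29 2.268
vertex 1.557 1.771 1.869
vertex 1.405 1.195 1.305
endloop
endfacet
facet normal -0.186 -0.702 -0.688
outer loop
vertex 1.405 1.195 1.305
vertex 2.383 0.049 2.211
vertex 1.26 0.29 2.268
endloop
endfacet
facet normal 0.185 0.702 0.688
outer loop
vertex 1.411 0.865 2.832
vertex 2.68 1.53 1.812
vertex 1.557 1.771 1.869
endloop
endfacet
facet normal -0.109 -0.681 0.724
outer loop
vertex 2.535 0.625 2.775
vertex 1.411 0.865 2.832
vertex 2.383 0.049 2.211
endloop
endfacet
facet normal 0.185 0.702 0.688
outer loop
vertex 2.535 0.625 2.775
vertex 2.68 1.53 1.812
vertex 1.411 0.865 2.832
endloop
endfacet
facet normal 0.109 0.681 -0.724
outer loop
vertex 1.557 1.771 1.869
vertex 2.68 1.53 1.812
vertex 1.405 1.195 1.305
endloop
endfacet
facet normal -0.185 -0.702 -0.688
outer loop
vertex 2.529 0.955 1.248
vertex 2.383 0.049 2.211
vertex 1.405 1.195 1.305
endloop
endfacet
facet normal 0.109 0.681 -0.724
outer loop
vertex 1.405 1.195 1.305
vertex 2.68 1.53 1.812
vertex 2.529 0.955 1.248
endloop
endfacet
facet normal 0.977 -0.210 -0.049
outer loop
vertex 2.529 0.955 1.248
vertex 2.535 0.625 2.775
vertex 2.383 0.049 2.211
endloop
endfacet
facet normal 0.977 -0.209 -0.049
outer loop
vertex 2.68 1.53 1.812
vertex 2.535 0.625 2.775
vertex 2.529 0.955 1.248
endloop
endfacet
facet normal 0.336 0.657 0.675
outer loop
vertex 2.719 -0.898 -0.197
vertex 2.809 -1.603 0.444
vertex 3.541 -1.385 -0.133
endloop
endfacet
facet normal 0.509 0.861 0.014
outer loop
vertex 2.719 -0.898 -0.197
vertex 3.541 -1.385 -0.133
vertex 3.184 -1.16 -0.992
endloop
endfacet
facet normal -0.096 0.927 -0.362
outer loop
vertex 2.719 -0.898 -0.197
vertex 3.184 -1.16 -0.992
vertex 2.231 -1.24 -0.945
endloop
endfacet
facet normal -0.641 0.765 0.068
outer loop
vertex 2.719 -0.898 -0.197
vertex 2.231 -1.24 -0.945
vertex 2.0 -1.513 -0.058
endloop
endfacet
facet normal -0.374 0.597 0.710
outer loop
vertex 2.719 -0.898 -0.197
vertex 2.0 -1.513 -0.058
vertex 2.809 -1.603 0.444
endloop
endfacet
facet normal 0.897 0.340 -0.284
outer loop
vertex 3.184 -1.16 -0.992
vertex 3.541 -1.385 -0.133
vertex 3.56 -2.027 -0.842
endloop
endfacet
facet normal 0.617 0.010 0.787
outer loop
vertex 3.541 -1.385 -0.133
vertex 2.809 -1.603 0.444
vertex 3.329 -2.3 0.045
endloop
endfacet
facet normal -0.532 -0.085 0.842
outer loop
vertex 2.809 -1.603 0.444
vertex 2.0 -1.513 -0.058
vertex 2.376 -2.38 0.092
endloop
endfacet
facet normal -0.963 0.186 -0.194
outer loop
vertex 2.0 -1.513 -0.058
vertex 2.231 -1.24 -0.945
vertex 2.019 -2.155 -0.767
endloop
endfacet
facet normal -0.082 0.449 -0.890
outer loop
vertex 2.231 -1.24 -0.945
vertex 3.184 -1.16 -0.992
vertex 2.751 -1.937 -1.344
endloop
endfacet
facet normal 0.641 -0.765 -0.068
outer loop
vertex 2.841 -2.642 -0.703
vertex 3.56 -2.027 -0.842
vertex 3.329 -2.3 0.045
endloop
endfacet
facet normal 0.096 -0.927 0.362
outer loop
vertex 2.841 -2.642 -0.703
vertex 3.329 -2.3 0.045
vertex 2.376 -2.38 0.092
endloop
endfacet
facet normal -0.509 -0.861 -0.014
outer loop
vertex 2.841 -2.642 -0.703
vertex 2.376 -2.38 0.092
vertex 2.019 -2.155 -0.767
endloop
endfacet
facet normal -0.336 -0.657 -0.675
outer loop
vertex 2.841 -2.642 -0.703
vertex 2.019 -2.155 -0.767
vertex 2.751 -1.937 -1.344
endloop
endfacet
facet normal 0.374 -0.597 -0.710
outer loop
vertex 2.841 -2.642 -0.703
vertex 2.751 -1.937 -1.344
vertex 3.56 -2.027 -0.842
endloop
endfacet
facet normal 0.963 -0.186 0.194
outer loop
vertex 3.329 -2.3 0.045
vertex 3.56 -2.027 -0.842
vertex 3.541 -1.385 -0.133
endloop
endfacet
facet normal 0.082 -0.449 0.890
outer loop
vertex 2.376 -2.38 0.092
vertex 3.329 -2.3 0.045
vertex 2.809 -1.603 0.444
endloop
endfacet
facet normal -0.897 -0.340 0.284
outer loop
vertex 2.019 -2.155 -0.767
vertex 2.376 -2.38 0.092
vertex 2.0 -1.513 -0.058
endloop
endfacet
facet normal -0.617 -0.010 -0.787
outer loop
vertex 2.751 -1.937 -1.344
vertex 2.019 -2.155 -0.767
vertex 2.231 -1.24 -0.945
endloop
endfacet
facet normal 0.532 0.085 -0.842
outer loop
vertex 3.56 -2.027 -0.842
vertex 2.751 -1.937 -1.344
vertex 3.184 -1.16 -0.992
endloop
endfacet

endsolid


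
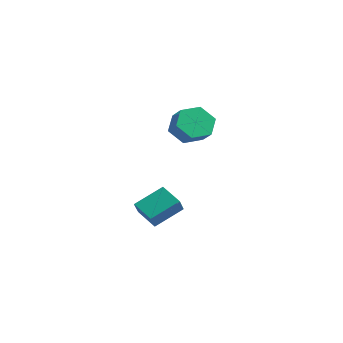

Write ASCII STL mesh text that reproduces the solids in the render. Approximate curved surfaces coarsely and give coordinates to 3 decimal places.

solid 
facet normal -0.408 0.552 -0.727
outer loop
vertex 0.194 -1.979 -2.891
vertex 1.452 -1.913 -3.547
vertex -0.222 -3.544 -3.846
endloop
endfacet
facet normal -0.886 -0.046 0.462
outer loop
vertex 0.268 -4.207 -2.973
vertex 0.194 -1.979 -2.891
vertex -0.222 -3.544 -3.846
endloop
endfacet
facet normal -0.408 0.552 -0.727
outer loop
vertex -0.222 -3.544 -3.846
vertex 1.452 -1.913 -3.547
vertex 1.036 -3.478 -4.502
endloop
endfacet
facet normal -0.221 -0.832 -0.508
outer loop
vertex 1.036 -3.478 -4.502
vertex 0.268 -4.207 -2.973
vertex -0.222 -3.544 -3.846
endloop
endfacet
facet normal 0.221 0.832 0.508
outer loop
vertex 0.194 -1.979 -2.891
vertex 1.942 -2.576 -2.674
vertex 1.452 -1.913 -3.547
endloop
endfacet
facet normal -0.886 -0.046 0.462
outer loop
vertex 0.684 -2.642 -2.018
vertex 0.194 -1.979 -2.891
vertex 0.268 -4.207 -2.973
endloop
endfacet
facet normal 0.221 0.832 0.508
outer loop
vertex 0.684 -2.642 -2.018
vertex 1.942 -2.576 -2.674
vertex 0.194 -1.979 -2.891
endloop
endfacet
facet normal 0.886 0.046 -0.462
outer loop
vertex 1.452 -1.913 -3.547
vertex 1.942 -2.576 -2.674
vertex 1.036 -3.478 -4.502
endloop
endfacet
facet normal -0.221 -0.832 -0.508
outer loop
vertex 1.526 -4.141 -3.629
vertex 0.268 -4.207 -2.973
vertex 1.036 -3.478 -4.502
endloop
endfacet
facet normal 0.886 0.046 -0.462
outer loop
vertex 1.036 -3.478 -4.502
vertex 1.942 -2.576 -2.674
vertex 1.526 -4.141 -3.629
endloop
endfacet
facet normal 0.408 -0.552 0.727
outer loop
vertex 1.526 -4.141 -3.629
vertex 0.684 -2.642 -2.018
vertex 0.268 -4.207 -2.973
endloop
endfacet
facet normal 0.408 -0.552 0.727
outer loop
vertex 1.942 -2.576 -2.674
vertex 0.684 -2.642 -2.018
vertex 1.526 -4.141 -3.629
endloop
endfacet
facet normal -0.793 0.243 -0.559
outer loop
vertex 2.775 -1.768 1.684
vertex 2.114 -2.208 2.431
vertex 2.388 -1.156 2.499
endloop
endfacet
facet normal 0.495 0.791 -0.359
outer loop
vertex 2.775 -1.768 1.684
vertex 2.388 -1.156 2.499
vertex 3.766 -2.071 2.382
endloop
endfacet
facet normal 0.495 0.791 -0.360
outer loop
vertex 3.766 -2.071 2.382
vertex 2.388 -1.156 2.499
vertex 3.38 -1.459 3.197
endloop
endfacet
facet normal 0.794 -0.243 0.558
outer loop
vertex 3.766 -2.071 2.382
vertex 3.38 -1.459 3.197
vertex 3.106 -2.512 3.129
endloop
endfacet
facet normal -0.793 0.243 -0.558
outer loop
vertex 2.388 -1.156 2.499
vertex 2.114 -2.208 2.431
vertex 1.728 -1.596 3.246
endloop
endfacet
facet normal -0.059 0.882 0.467
outer loop
vertex 2.388 -1.156 2.499
vertex 1.728 -1.596 3.246
vertex 3.38 -1.459 3.197
endloop
endfacet
facet normal -0.059 0.882 0.467
outer loop
vertex 3.38 -1.459 3.197
vertex 1.728 -1.596 3.246
vertex 2.72 -1.899 3.944
endloop
endfacet
facet normal 0.793 -0.243 0.558
outer loop
vertex 3.38 -1.459 3.197
vertex 2.72 -1.899 3.944
vertex 3.106 -2.512 3.129
endloop
endfacet
facet normal -0.794 0.243 -0.558
outer loop
vertex 1.728 -1.596 3.246
vertex 2.114 -2.208 2.431
vertex 1.454 -2.649 3.178
endloop
endfacet
facet normal -0.554 0.091 0.827
outer loop
vertex 1.728 -1.596 3.246
vertex 1.454 -2.649 3.178
vertex 2.72 -1.899 3.944
endloop
endfacet
facet normal -0.555 0.091 0.827
outer loop
vertex 2.72 -1.899 3.944
vertex 1.454 -2.649 3.178
vertex 2.445 -2.952 3.876
endloop
endfacet
facet normal 0.793 -0.243 0.559
outer loop
vertex 2.72 -1.899 3.944
vertex 2.445 -2.952 3.876
vertex 3.106 -2.512 3.129
endloop
endfacet
facet normal -0.794 0.243 -0.558
outer loop
vertex 1.454 -2.649 3.178
vertex 2.114 -2.208 2.431
vertex 1.84 -3.261 2.363
endloop
endfacet
facet normal -0.495 -0.791 0.360
outer loop
vertex 1.454 -2.649 3.178
vertex 1.84 -3.261 2.363
vertex 2.445 -2.952 3.876
endloop
endfacet
facet normal -0.495 -0.791 0.359
outer loop
vertex 2.445 -2.952 3.876
vertex 1.84 -3.261 2.363
vertex 2.832 -3.564 3.061
endloop
endfacet
facet normal 0.793 -0.243 0.559
outer loop
vertex 2.445 -2.952 3.876
vertex 2.832 -3.564 3.061
vertex 3.106 -2.512 3.129
endloop
endfacet
facet normal -0.793 0.243 -0.558
outer loop
vertex 1.84 -3.261 2.363
vertex 2.114 -2.208 2.431
vertex 2.5 -2.821 1.616
endloop
endfacet
facet normal 0.059 -0.882 -0.467
outer loop
vertex 1.84 -3.261 2.363
vertex 2.5 -2.821 1.616
vertex 2.832 -3.564 3.061
endloop
endfacet
facet normal 0.059 -0.882 -0.467
outer loop
vertex 2.832 -3.564 3.061
vertex 2.5 -2.821 1.616
vertex 3.492 -3.124 2.314
endloop
endfacet
facet normal 0.793 -0.243 0.558
outer loop
vertex 2.832 -3.564 3.061
vertex 3.492 -3.124 2.314
vertex 3.106 -2.512 3.129
endloop
endfacet
facet normal -0.793 0.243 -0.559
outer loop
vertex 2.5 -2.821 1.616
vertex 2.114 -2.208 2.431
vertex 2.775 -1.768 1.684
endloop
endfacet
facet normal 0.554 -0.091 -0.827
outer loop
vertex 2.5 -2.821 1.616
vertex 2.775 -1.768 1.684
vertex 3.492 -3.124 2.314
endloop
endfacet
facet normal 0.555 -0.091 -0.827
outer loop
vertex 3.492 -3.124 2.314
vertex 2.775 -1.768 1.684
vertex 3.766 -2.071 2.382
endloop
endfacet
facet normal 0.794 -0.243 0.558
outer loop
vertex 3.492 -3.124 2.314
vertex 3.766 -2.071 2.382
vertex 3.106 -2.512 3.129
endloop
endfacet

endsolid


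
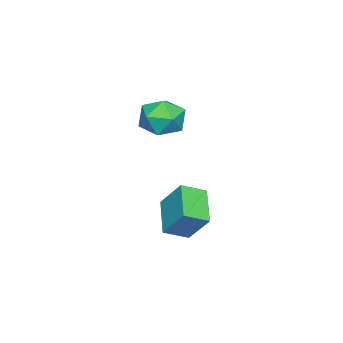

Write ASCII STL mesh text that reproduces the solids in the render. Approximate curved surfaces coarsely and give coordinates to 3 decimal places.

solid 
facet normal -0.577 0.790 -0.208
outer loop
vertex -2.492 -0.931 3.403
vertex -3.29 -1.471 3.566
vertex -2.877 -0.976 4.3
endloop
endfacet
facet normal 0.048 0.996 0.070
outer loop
vertex -2.492 -0.931 3.403
vertex -2.877 -0.976 4.3
vertex -1.907 -1.014 4.182
endloop
endfacet
facet normal 0.568 0.746 -0.347
outer loop
vertex -2.492 -0.931 3.403
vertex -1.907 -1.014 4.182
vertex -1.721 -1.532 3.374
endloop
endfacet
facet normal 0.267 0.385 -0.884
outer loop
vertex -2.492 -0.931 3.403
vertex -1.721 -1.532 3.374
vertex -2.576 -1.815 2.993
endloop
endfacet
facet normal -0.441 0.412 -0.797
outer loop
vertex -2.492 -0.931 3.403
vertex -2.576 -1.815 2.993
vertex -3.29 -1.471 3.566
endloop
endfacet
facet normal 0.114 0.693 0.712
outer loop
vertex -1.907 -1.014 4.182
vertex -2.877 -0.976 4.3
vertex -2.344 -1.605 4.827
endloop
endfacet
facet normal -0.896 0.358 0.262
outer loop
vertex -2.877 -0.976 4.3
vertex -3.29 -1.471 3.566
vertex -3.199 -1.888 4.446
endloop
endfacet
facet normal -0.677 -0.254 -0.691
outer loop
vertex -3.29 -1.471 3.566
vertex -2.576 -1.815 2.993
vertex -3.013 -2.406 3.638
endloop
endfacet
facet normal 0.469 -0.299 -0.831
outer loop
vertex -2.576 -1.815 2.993
vertex -1.721 -1.532 3.374
vertex -2.043 -2.444 3.52
endloop
endfacet
facet normal 0.957 0.286 0.037
outer loop
vertex -1.721 -1.532 3.374
vertex -1.907 -1.014 4.182
vertex -1.63 -1.949 4.254
endloop
endfacet
facet normal -0.267 -0.385 0.884
outer loop
vertex -2.428 -2.489 4.417
vertex -2.344 -1.605 4.827
vertex -3.199 -1.888 4.446
endloop
endfacet
facet normal -0.568 -0.746 0.347
outer loop
vertex -2.428 -2.489 4.417
vertex -3.199 -1.888 4.446
vertex -3.013 -2.406 3.638
endloop
endfacet
facet normal -0.048 -0.996 -0.070
outer loop
vertex -2.428 -2.489 4.417
vertex -3.013 -2.406 3.638
vertex -2.043 -2.444 3.52
endloop
endfacet
facet normal 0.577 -0.790 0.208
outer loop
vertex -2.428 -2.489 4.417
vertex -2.043 -2.444 3.52
vertex -1.63 -1.949 4.254
endloop
endfacet
facet normal 0.441 -0.412 0.797
outer loop
vertex -2.428 -2.489 4.417
vertex -1.63 -1.949 4.254
vertex -2.344 -1.605 4.827
endloop
endfacet
facet normal -0.469 0.299 0.831
outer loop
vertex -3.199 -1.888 4.446
vertex -2.344 -1.605 4.827
vertex -2.877 -0.976 4.3
endloop
endfacet
facet normal -0.957 -0.286 -0.037
outer loop
vertex -3.013 -2.406 3.638
vertex -3.199 -1.888 4.446
vertex -3.29 -1.471 3.566
endloop
endfacet
facet normal -0.114 -0.693 -0.712
outer loop
vertex -2.043 -2.444 3.52
vertex -3.013 -2.406 3.638
vertex -2.576 -1.815 2.993
endloop
endfacet
facet normal 0.896 -0.358 -0.262
outer loop
vertex -1.63 -1.949 4.254
vertex -2.043 -2.444 3.52
vertex -1.721 -1.532 3.374
endloop
endfacet
facet normal 0.677 0.254 0.691
outer loop
vertex -2.344 -1.605 4.827
vertex -1.63 -1.949 4.254
vertex -1.907 -1.014 4.182
endloop
endfacet
facet normal -0.621 0.672 -0.404
outer loop
vertex 0.718 1.477 2.315
vertex 1.917 2.13 1.559
vertex 0.496 0.609 1.213
endloop
endfacet
facet normal -0.768 -0.418 0.484
outer loop
vertex 1.123 -0.07 1.621
vertex 0.718 1.477 2.315
vertex 0.496 0.609 1.213
endloop
endfacet
facet normal -0.621 0.672 -0.404
outer loop
vertex 0.496 0.609 1.213
vertex 1.917 2.13 1.559
vertex 1.695 1.262 0.457
endloop
endfacet
facet normal -0.157 -0.611 -0.776
outer loop
vertex 1.695 1.262 0.457
vertex 1.123 -0.07 1.621
vertex 0.496 0.609 1.213
endloop
endfacet
facet normal 0.157 0.611 0.776
outer loop
vertex 0.718 1.477 2.315
vertex 2.544 1.451 1.967
vertex 1.917 2.13 1.559
endloop
endfacet
facet normal -0.768 -0.418 0.484
outer loop
vertex 1.345 0.798 2.723
vertex 0.718 1.477 2.315
vertex 1.123 -0.07 1.621
endloop
endfacet
facet normal 0.157 0.611 0.776
outer loop
vertex 1.345 0.798 2.723
vertex 2.544 1.451 1.967
vertex 0.718 1.477 2.315
endloop
endfacet
facet normal 0.768 0.418 -0.484
outer loop
vertex 1.917 2.13 1.559
vertex 2.544 1.451 1.967
vertex 1.695 1.262 0.457
endloop
endfacet
facet normal -0.157 -0.611 -0.776
outer loop
vertex 2.322 0.583 0.865
vertex 1.123 -0.07 1.621
vertex 1.695 1.262 0.457
endloop
endfacet
facet normal 0.768 0.418 -0.484
outer loop
vertex 1.695 1.262 0.457
vertex 2.544 1.451 1.967
vertex 2.322 0.583 0.865
endloop
endfacet
facet normal 0.621 -0.672 0.404
outer loop
vertex 2.322 0.583 0.865
vertex 1.345 0.798 2.723
vertex 1.123 -0.07 1.621
endloop
endfacet
facet normal 0.621 -0.672 0.404
outer loop
vertex 2.544 1.451 1.967
vertex 1.345 0.798 2.723
vertex 2.322 0.583 0.865
endloop
endfacet

endsolid


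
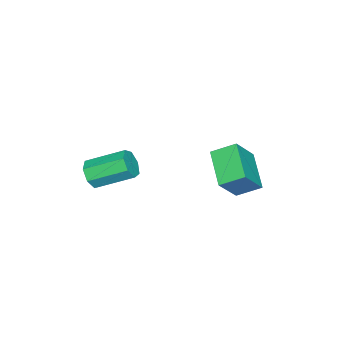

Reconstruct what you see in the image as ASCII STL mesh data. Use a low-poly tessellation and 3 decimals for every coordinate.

solid 
facet normal -0.702 -0.570 0.427
outer loop
vertex -0.072 1.75 1.575
vertex -0.826 1.969 0.628
vertex 0.251 1.036 1.153
endloop
endfacet
facet normal 0.613 -0.178 0.770
outer loop
vertex 1.206 1.811 0.572
vertex -0.072 1.75 1.575
vertex 0.251 1.036 1.153
endloop
endfacet
facet normal -0.702 -0.570 0.427
outer loop
vertex 0.251 1.036 1.153
vertex -0.826 1.969 0.628
vertex -0.503 1.255 0.206
endloop
endfacet
facet normal 0.363 -0.802 -0.474
outer loop
vertex -0.503 1.255 0.206
vertex 1.206 1.811 0.572
vertex 0.251 1.036 1.153
endloop
endfacet
facet normal -0.363 0.802 0.474
outer loop
vertex -0.072 1.75 1.575
vertex 0.129 2.744 0.047
vertex -0.826 1.969 0.628
endloop
endfacet
facet normal 0.613 -0.178 0.770
outer loop
vertex 0.883 2.525 0.994
vertex -0.072 1.75 1.575
vertex 1.206 1.811 0.572
endloop
endfacet
facet normal -0.363 0.802 0.474
outer loop
vertex 0.883 2.525 0.994
vertex 0.129 2.744 0.047
vertex -0.072 1.75 1.575
endloop
endfacet
facet normal -0.613 0.178 -0.770
outer loop
vertex -0.826 1.969 0.628
vertex 0.129 2.744 0.047
vertex -0.503 1.255 0.206
endloop
endfacet
facet normal 0.363 -0.802 -0.474
outer loop
vertex 0.452 2.03 -0.375
vertex 1.206 1.811 0.572
vertex -0.503 1.255 0.206
endloop
endfacet
facet normal -0.613 0.178 -0.770
outer loop
vertex -0.503 1.255 0.206
vertex 0.129 2.744 0.047
vertex 0.452 2.03 -0.375
endloop
endfacet
facet normal 0.702 0.570 -0.427
outer loop
vertex 0.452 2.03 -0.375
vertex 0.883 2.525 0.994
vertex 1.206 1.811 0.572
endloop
endfacet
facet normal 0.702 0.570 -0.427
outer loop
vertex 0.129 2.744 0.047
vertex 0.883 2.525 0.994
vertex 0.452 2.03 -0.375
endloop
endfacet
facet normal 0.336 -0.831 -0.443
outer loop
vertex 2.433 -1.737 -0.036
vertex 2.12 -2.03 0.277
vertex 2.011 -1.821 -0.198
endloop
endfacet
facet normal 0.212 0.525 -0.825
outer loop
vertex 2.433 -1.737 -0.036
vertex 2.011 -1.821 -0.198
vertex 1.972 -0.598 0.57
endloop
endfacet
facet normal 0.212 0.525 -0.825
outer loop
vertex 1.972 -0.598 0.57
vertex 2.011 -1.821 -0.198
vertex 1.55 -0.682 0.408
endloop
endfacet
facet normal -0.335 0.832 0.442
outer loop
vertex 1.972 -0.598 0.57
vertex 1.55 -0.682 0.408
vertex 1.66 -0.89 0.883
endloop
endfacet
facet normal 0.334 -0.832 -0.443
outer loop
vertex 2.011 -1.821 -0.198
vertex 2.12 -2.03 0.277
vertex 1.671 -2.062 -0.002
endloop
endfacet
facet normal -0.585 0.183 -0.790
outer loop
vertex 2.011 -1.821 -0.198
vertex 1.671 -2.062 -0.002
vertex 1.55 -0.682 0.408
endloop
endfacet
facet normal -0.586 0.183 -0.789
outer loop
vertex 1.55 -0.682 0.408
vertex 1.671 -2.062 -0.002
vertex 1.211 -0.923 0.604
endloop
endfacet
facet normal -0.336 0.832 0.442
outer loop
vertex 1.55 -0.682 0.408
vertex 1.211 -0.923 0.604
vertex 1.66 -0.89 0.883
endloop
endfacet
facet normal 0.335 -0.831 -0.444
outer loop
vertex 1.671 -2.062 -0.002
vertex 2.12 -2.03 0.277
vertex 1.67 -2.279 0.403
endloop
endfacet
facet normal -0.942 -0.295 -0.160
outer loop
vertex 1.671 -2.062 -0.002
vertex 1.67 -2.279 0.403
vertex 1.211 -0.923 0.604
endloop
endfacet
facet normal -0.942 -0.295 -0.163
outer loop
vertex 1.211 -0.923 0.604
vertex 1.67 -2.279 0.403
vertex 1.209 -1.14 1.009
endloop
endfacet
facet normal -0.337 0.831 0.443
outer loop
vertex 1.211 -0.923 0.604
vertex 1.209 -1.14 1.009
vertex 1.66 -0.89 0.883
endloop
endfacet
facet normal 0.337 -0.832 -0.441
outer loop
vertex 1.67 -2.279 0.403
vertex 2.12 -2.03 0.277
vertex 2.008 -2.307 0.714
endloop
endfacet
facet normal -0.589 -0.552 0.590
outer loop
vertex 1.67 -2.279 0.403
vertex 2.008 -2.307 0.714
vertex 1.209 -1.14 1.009
endloop
endfacet
facet normal -0.589 -0.552 0.590
outer loop
vertex 1.209 -1.14 1.009
vertex 2.008 -2.307 0.714
vertex 1.547 -1.168 1.32
endloop
endfacet
facet normal -0.337 0.831 0.442
outer loop
vertex 1.209 -1.14 1.009
vertex 1.547 -1.168 1.32
vertex 1.66 -0.89 0.883
endloop
endfacet
facet normal 0.335 -0.832 -0.442
outer loop
vertex 2.008 -2.307 0.714
vertex 2.12 -2.03 0.277
vertex 2.431 -2.127 0.696
endloop
endfacet
facet normal 0.206 -0.394 0.896
outer loop
vertex 2.008 -2.307 0.714
vertex 2.431 -2.127 0.696
vertex 1.547 -1.168 1.32
endloop
endfacet
facet normal 0.206 -0.394 0.896
outer loop
vertex 1.547 -1.168 1.32
vertex 2.431 -2.127 0.696
vertex 1.97 -0.988 1.302
endloop
endfacet
facet normal -0.335 0.832 0.442
outer loop
vertex 1.547 -1.168 1.32
vertex 1.97 -0.988 1.302
vertex 1.66 -0.89 0.883
endloop
endfacet
facet normal 0.337 -0.831 -0.442
outer loop
vertex 2.431 -2.127 0.696
vertex 2.12 -2.03 0.277
vertex 2.619 -1.873 0.362
endloop
endfacet
facet normal 0.848 0.064 0.526
outer loop
vertex 2.431 -2.127 0.696
vertex 2.619 -1.873 0.362
vertex 1.97 -0.988 1.302
endloop
endfacet
facet normal 0.848 0.062 0.527
outer loop
vertex 1.97 -0.988 1.302
vertex 2.619 -1.873 0.362
vertex 2.159 -0.734 0.968
endloop
endfacet
facet normal -0.335 0.832 0.443
outer loop
vertex 1.97 -0.988 1.302
vertex 2.159 -0.734 0.968
vertex 1.66 -0.89 0.883
endloop
endfacet
facet normal 0.337 -0.832 -0.442
outer loop
vertex 2.619 -1.873 0.362
vertex 2.12 -2.03 0.277
vertex 2.433 -1.737 -0.036
endloop
endfacet
facet normal 0.850 0.470 -0.237
outer loop
vertex 2.619 -1.873 0.362
vertex 2.433 -1.737 -0.036
vertex 2.159 -0.734 0.968
endloop
endfacet
facet normal 0.850 0.471 -0.238
outer loop
vertex 2.159 -0.734 0.968
vertex 2.433 -1.737 -0.036
vertex 1.972 -0.598 0.57
endloop
endfacet
facet normal -0.335 0.832 0.442
outer loop
vertex 2.159 -0.734 0.968
vertex 1.972 -0.598 0.57
vertex 1.66 -0.89 0.883
endloop
endfacet

endsolid


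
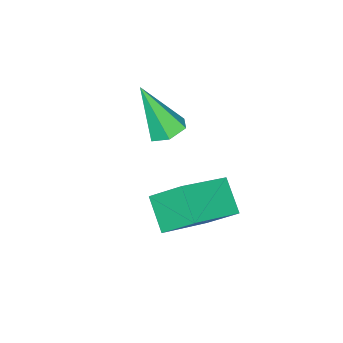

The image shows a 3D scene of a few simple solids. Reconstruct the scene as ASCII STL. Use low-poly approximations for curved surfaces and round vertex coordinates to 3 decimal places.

solid 
facet normal -0.457 -0.661 0.596
outer loop
vertex 3.518 -0.444 0.61
vertex 3.248 0.519 1.471
vertex 1.683 -0.071 -0.383
endloop
endfacet
facet normal 0.205 -0.730 -0.652
outer loop
vertex 2.272 0.781 -1.151
vertex 3.518 -0.444 0.61
vertex 1.683 -0.071 -0.383
endloop
endfacet
facet normal -0.457 -0.661 0.596
outer loop
vertex 1.683 -0.071 -0.383
vertex 3.248 0.519 1.471
vertex 1.413 0.892 0.478
endloop
endfacet
facet normal -0.866 0.176 -0.469
outer loop
vertex 1.413 0.892 0.478
vertex 2.272 0.781 -1.151
vertex 1.683 -0.071 -0.383
endloop
endfacet
facet normal 0.866 -0.176 0.469
outer loop
vertex 3.518 -0.444 0.61
vertex 3.837 1.371 0.703
vertex 3.248 0.519 1.471
endloop
endfacet
facet normal 0.205 -0.730 -0.652
outer loop
vertex 4.107 0.408 -0.158
vertex 3.518 -0.444 0.61
vertex 2.272 0.781 -1.151
endloop
endfacet
facet normal 0.866 -0.176 0.469
outer loop
vertex 4.107 0.408 -0.158
vertex 3.837 1.371 0.703
vertex 3.518 -0.444 0.61
endloop
endfacet
facet normal -0.205 0.730 0.652
outer loop
vertex 3.248 0.519 1.471
vertex 3.837 1.371 0.703
vertex 1.413 0.892 0.478
endloop
endfacet
facet normal -0.866 0.176 -0.469
outer loop
vertex 2.002 1.744 -0.29
vertex 2.272 0.781 -1.151
vertex 1.413 0.892 0.478
endloop
endfacet
facet normal -0.205 0.730 0.652
outer loop
vertex 1.413 0.892 0.478
vertex 3.837 1.371 0.703
vertex 2.002 1.744 -0.29
endloop
endfacet
facet normal 0.457 0.661 -0.596
outer loop
vertex 2.002 1.744 -0.29
vertex 4.107 0.408 -0.158
vertex 2.272 0.781 -1.151
endloop
endfacet
facet normal 0.457 0.661 -0.596
outer loop
vertex 3.837 1.371 0.703
vertex 4.107 0.408 -0.158
vertex 2.002 1.744 -0.29
endloop
endfacet
facet normal -0.055 0.474 -0.879
outer loop
vertex 0.252 -1.934 -0.27
vertex -0.266 -2.348 -0.461
vertex -0.401 -1.756 -0.133
endloop
endfacet
facet normal 0.323 0.673 0.665
outer loop
vertex 0.252 -1.934 -0.27
vertex -0.401 -1.756 -0.133
vertex -0.154 -3.312 1.321
endloop
endfacet
facet normal -0.055 0.474 -0.879
outer loop
vertex -0.401 -1.756 -0.133
vertex -0.266 -2.348 -0.461
vertex -0.919 -2.17 -0.324
endloop
endfacet
facet normal -0.616 0.484 0.622
outer loop
vertex -0.401 -1.756 -0.133
vertex -0.919 -2.17 -0.324
vertex -0.154 -3.312 1.321
endloop
endfacet
facet normal -0.054 0.476 -0.878
outer loop
vertex -0.919 -2.17 -0.324
vertex -0.266 -2.348 -0.461
vertex -0.784 -2.761 -0.653
endloop
endfacet
facet normal -0.924 -0.325 0.204
outer loop
vertex -0.919 -2.17 -0.324
vertex -0.784 -2.761 -0.653
vertex -0.154 -3.312 1.321
endloop
endfacet
facet normal -0.054 0.476 -0.878
outer loop
vertex -0.784 -2.761 -0.653
vertex -0.266 -2.348 -0.461
vertex -0.132 -2.939 -0.79
endloop
endfacet
facet normal -0.293 -0.941 -0.169
outer loop
vertex -0.784 -2.761 -0.653
vertex -0.132 -2.939 -0.79
vertex -0.154 -3.312 1.321
endloop
endfacet
facet normal -0.057 0.476 -0.878
outer loop
vertex -0.132 -2.939 -0.79
vertex -0.266 -2.348 -0.461
vertex 0.386 -2.525 -0.599
endloop
endfacet
facet normal 0.647 -0.752 -0.126
outer loop
vertex -0.132 -2.939 -0.79
vertex 0.386 -2.525 -0.599
vertex -0.154 -3.312 1.321
endloop
endfacet
facet normal -0.057 0.476 -0.878
outer loop
vertex 0.386 -2.525 -0.599
vertex -0.266 -2.348 -0.461
vertex 0.252 -1.934 -0.27
endloop
endfacet
facet normal 0.955 0.055 0.291
outer loop
vertex 0.386 -2.525 -0.599
vertex 0.252 -1.934 -0.27
vertex -0.154 -3.312 1.321
endloop
endfacet

endsolid
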